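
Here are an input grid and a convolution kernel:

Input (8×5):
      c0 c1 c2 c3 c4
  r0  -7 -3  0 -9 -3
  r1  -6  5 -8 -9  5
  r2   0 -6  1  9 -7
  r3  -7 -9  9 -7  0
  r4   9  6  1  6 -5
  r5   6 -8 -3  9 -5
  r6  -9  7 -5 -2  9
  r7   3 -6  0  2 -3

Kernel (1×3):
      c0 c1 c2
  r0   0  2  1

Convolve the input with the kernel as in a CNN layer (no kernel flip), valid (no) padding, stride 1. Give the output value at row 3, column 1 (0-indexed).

11

The receptive field on the input at this output position is [-9 9 -7]. Elementwise product with the kernel and sum: 9·2 + -7·1.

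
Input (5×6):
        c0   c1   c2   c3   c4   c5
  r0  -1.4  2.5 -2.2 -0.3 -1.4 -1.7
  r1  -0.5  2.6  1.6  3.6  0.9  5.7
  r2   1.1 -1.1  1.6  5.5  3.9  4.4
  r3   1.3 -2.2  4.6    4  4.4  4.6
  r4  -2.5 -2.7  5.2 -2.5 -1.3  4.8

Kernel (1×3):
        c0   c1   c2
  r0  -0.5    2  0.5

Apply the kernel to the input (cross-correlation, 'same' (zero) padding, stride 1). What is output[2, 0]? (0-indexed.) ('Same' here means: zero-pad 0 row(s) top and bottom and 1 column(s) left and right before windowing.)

1.65

The receptive field on the zero-padded input at this output position is [0 1.1 -1.1]. Elementwise product with the kernel and sum: 0·-0.5 + 1.1·2 + -1.1·0.5.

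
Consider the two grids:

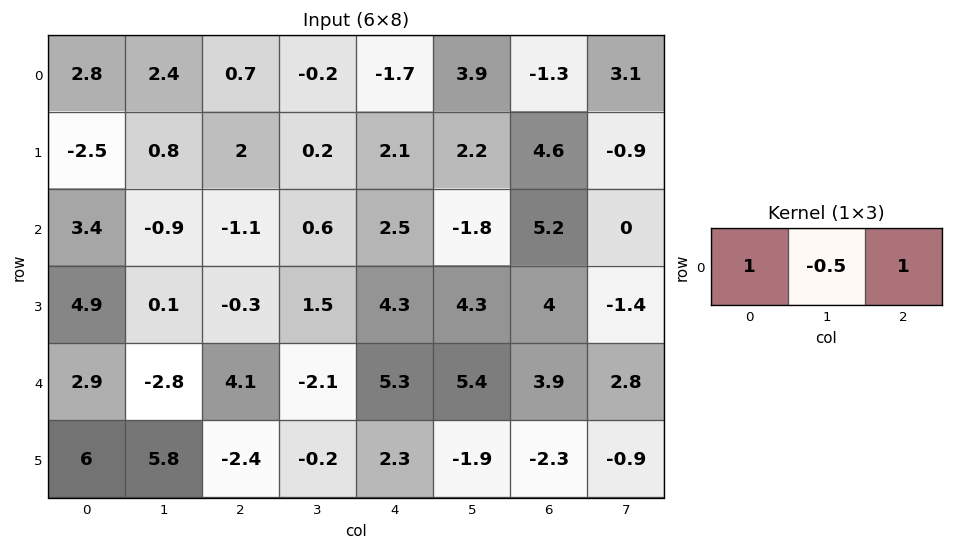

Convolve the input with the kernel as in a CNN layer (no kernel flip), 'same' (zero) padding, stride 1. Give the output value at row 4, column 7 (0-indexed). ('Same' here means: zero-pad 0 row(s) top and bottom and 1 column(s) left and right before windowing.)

2.5

The receptive field on the zero-padded input at this output position is [3.9 2.8 0]. Elementwise product with the kernel and sum: 3.9·1 + 2.8·-0.5 + 0·1.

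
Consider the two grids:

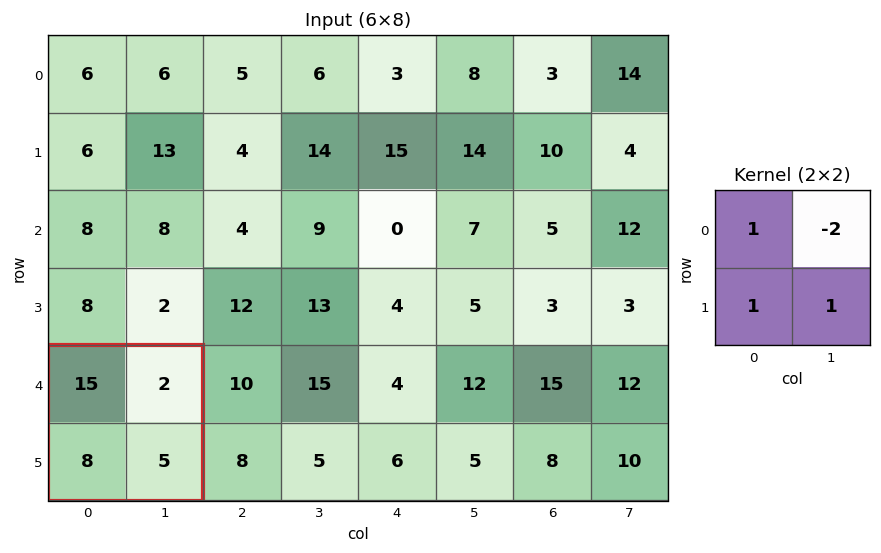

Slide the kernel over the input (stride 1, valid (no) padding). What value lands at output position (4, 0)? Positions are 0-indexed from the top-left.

24

The receptive field on the input at this output position is [15 2 / 8 5]. Elementwise product with the kernel and sum: 15·1 + 2·-2 + 8·1 + 5·1.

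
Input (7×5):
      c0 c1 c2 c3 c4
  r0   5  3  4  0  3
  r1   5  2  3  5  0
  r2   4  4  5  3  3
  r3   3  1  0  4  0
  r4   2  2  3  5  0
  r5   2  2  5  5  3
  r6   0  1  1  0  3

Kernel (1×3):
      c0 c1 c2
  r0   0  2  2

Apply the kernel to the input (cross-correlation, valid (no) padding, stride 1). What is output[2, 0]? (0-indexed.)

18

The receptive field on the input at this output position is [4 4 5]. Elementwise product with the kernel and sum: 4·2 + 5·2.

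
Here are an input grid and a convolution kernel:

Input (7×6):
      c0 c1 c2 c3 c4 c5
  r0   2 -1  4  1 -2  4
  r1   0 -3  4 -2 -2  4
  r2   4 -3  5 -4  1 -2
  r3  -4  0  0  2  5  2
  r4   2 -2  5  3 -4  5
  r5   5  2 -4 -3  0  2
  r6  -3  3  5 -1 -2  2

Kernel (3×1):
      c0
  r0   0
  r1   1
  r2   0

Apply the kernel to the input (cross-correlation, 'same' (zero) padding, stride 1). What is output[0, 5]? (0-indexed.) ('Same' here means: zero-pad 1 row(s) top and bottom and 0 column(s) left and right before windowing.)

4

The receptive field on the zero-padded input at this output position is [0 / 4 / 4]. Elementwise product with the kernel and sum: 4·1.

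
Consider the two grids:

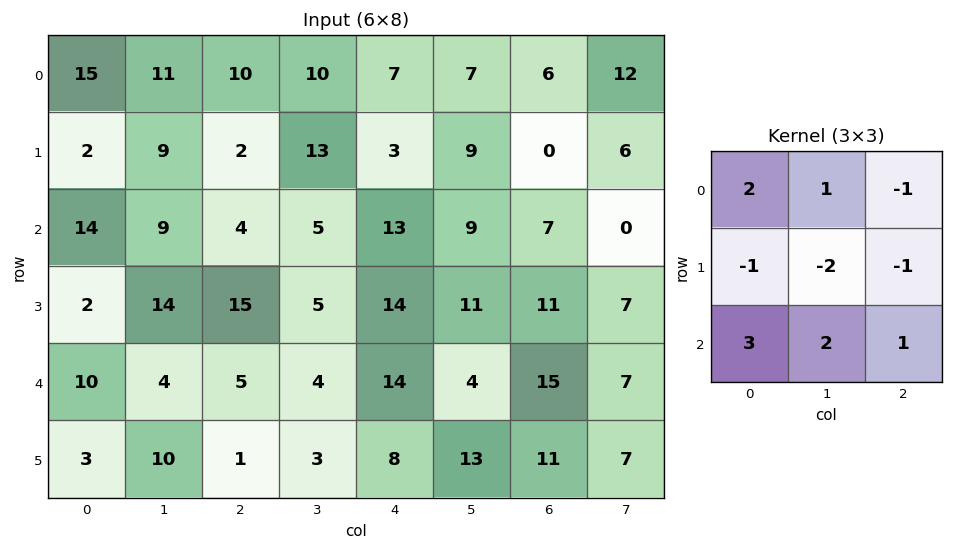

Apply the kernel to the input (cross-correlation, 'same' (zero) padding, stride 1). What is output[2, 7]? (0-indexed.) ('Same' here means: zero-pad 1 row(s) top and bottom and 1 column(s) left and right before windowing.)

The receptive field on the zero-padded input at this output position is [0 6 0 / 7 0 0 / 11 7 0]. Elementwise product with the kernel and sum: 0·2 + 6·1 + 0·-1 + 7·-1 + 0·-2 + 0·-1 + 11·3 + 7·2 + 0·1.

46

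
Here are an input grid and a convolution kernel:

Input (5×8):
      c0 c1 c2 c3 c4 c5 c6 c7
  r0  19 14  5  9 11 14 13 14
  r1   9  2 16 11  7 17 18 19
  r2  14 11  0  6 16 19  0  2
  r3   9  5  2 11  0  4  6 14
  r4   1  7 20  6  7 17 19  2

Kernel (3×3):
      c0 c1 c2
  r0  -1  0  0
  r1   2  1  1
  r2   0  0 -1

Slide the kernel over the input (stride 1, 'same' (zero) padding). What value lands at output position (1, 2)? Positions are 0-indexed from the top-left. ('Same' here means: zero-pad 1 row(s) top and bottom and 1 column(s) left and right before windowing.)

The receptive field on the zero-padded input at this output position is [14 5 9 / 2 16 11 / 11 0 6]. Elementwise product with the kernel and sum: 14·-1 + 2·2 + 16·1 + 11·1 + 6·-1.

11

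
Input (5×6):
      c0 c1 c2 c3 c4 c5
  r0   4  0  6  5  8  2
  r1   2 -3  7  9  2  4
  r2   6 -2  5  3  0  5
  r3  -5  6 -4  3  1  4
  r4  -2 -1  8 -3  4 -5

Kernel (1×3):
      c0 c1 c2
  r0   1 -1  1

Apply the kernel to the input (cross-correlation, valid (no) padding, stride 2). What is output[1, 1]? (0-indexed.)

2

The receptive field on the input at this output position is [5 3 0]. Elementwise product with the kernel and sum: 5·1 + 3·-1 + 0·1.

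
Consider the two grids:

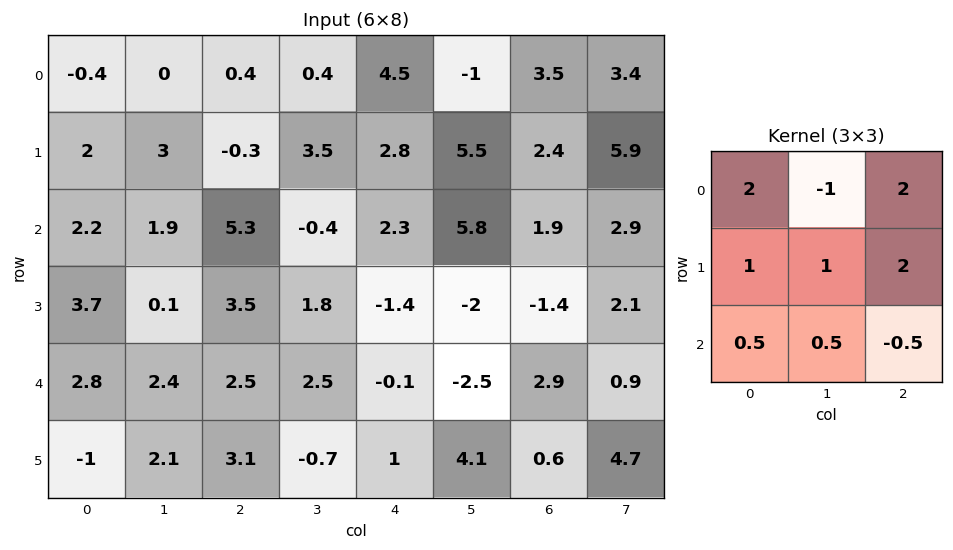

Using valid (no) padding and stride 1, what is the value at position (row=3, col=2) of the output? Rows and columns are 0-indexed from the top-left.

7.9

The receptive field on the input at this output position is [3.5 1.8 -1.4 / 2.5 2.5 -0.1 / 3.1 -0.7 1]. Elementwise product with the kernel and sum: 3.5·2 + 1.8·-1 + -1.4·2 + 2.5·1 + 2.5·1 + -0.1·2 + 3.1·0.5 + -0.7·0.5 + 1·-0.5.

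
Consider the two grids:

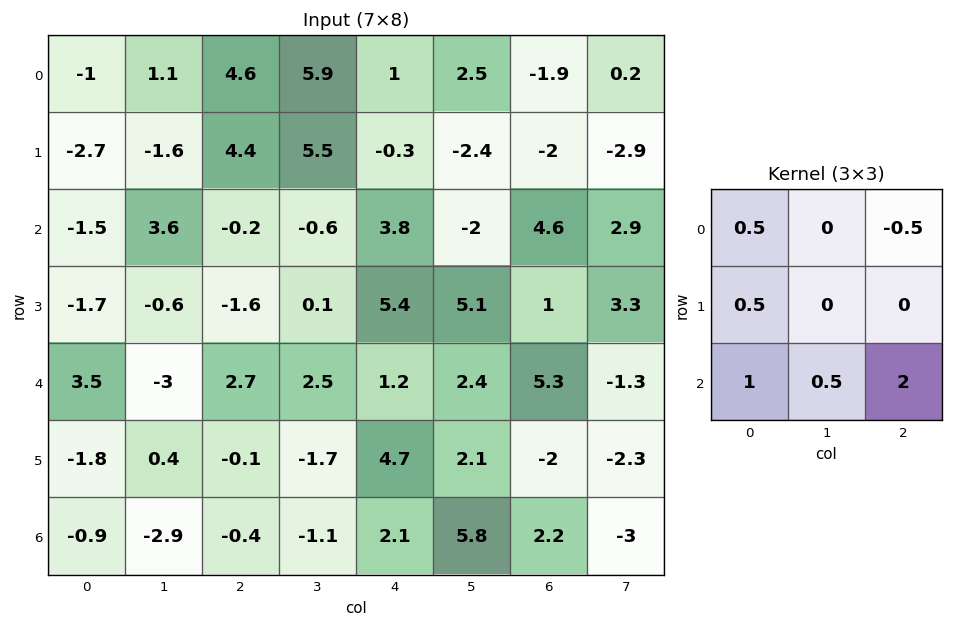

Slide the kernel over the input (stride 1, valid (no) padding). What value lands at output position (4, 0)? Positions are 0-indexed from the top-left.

-3.65

The receptive field on the input at this output position is [3.5 -3 2.7 / -1.8 0.4 -0.1 / -0.9 -2.9 -0.4]. Elementwise product with the kernel and sum: 3.5·0.5 + 2.7·-0.5 + -1.8·0.5 + -0.9·1 + -2.9·0.5 + -0.4·2.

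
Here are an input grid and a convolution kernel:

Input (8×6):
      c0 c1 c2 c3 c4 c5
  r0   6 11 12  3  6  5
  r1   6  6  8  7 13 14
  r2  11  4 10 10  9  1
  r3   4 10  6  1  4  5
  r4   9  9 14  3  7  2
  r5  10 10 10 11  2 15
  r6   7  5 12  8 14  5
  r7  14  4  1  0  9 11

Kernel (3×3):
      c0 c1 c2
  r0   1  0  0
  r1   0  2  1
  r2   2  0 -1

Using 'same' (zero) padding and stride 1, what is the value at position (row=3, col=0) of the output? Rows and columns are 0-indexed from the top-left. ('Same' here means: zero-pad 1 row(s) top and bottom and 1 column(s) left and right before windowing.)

9

The receptive field on the zero-padded input at this output position is [0 11 4 / 0 4 10 / 0 9 9]. Elementwise product with the kernel and sum: 0·1 + 4·2 + 10·1 + 0·2 + 9·-1.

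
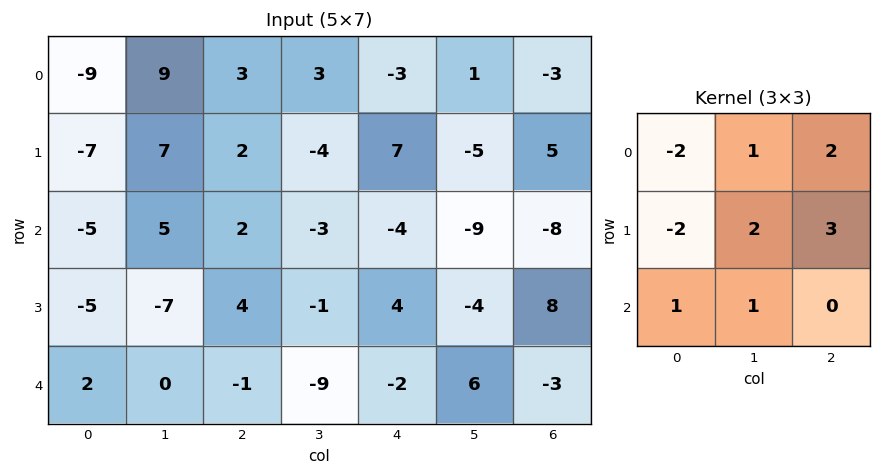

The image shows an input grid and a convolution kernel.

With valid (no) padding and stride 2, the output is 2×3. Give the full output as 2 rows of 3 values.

Output[0,0]: The receptive field on the input at this output position is [-9 9 3 / -7 7 2 / -5 5 2]. Elementwise product with the kernel and sum: -9·-2 + 9·1 + 3·2 + -7·-2 + 7·2 + 2·3 + -5·1 + 5·1.

67 -1 -21
29 -23 -5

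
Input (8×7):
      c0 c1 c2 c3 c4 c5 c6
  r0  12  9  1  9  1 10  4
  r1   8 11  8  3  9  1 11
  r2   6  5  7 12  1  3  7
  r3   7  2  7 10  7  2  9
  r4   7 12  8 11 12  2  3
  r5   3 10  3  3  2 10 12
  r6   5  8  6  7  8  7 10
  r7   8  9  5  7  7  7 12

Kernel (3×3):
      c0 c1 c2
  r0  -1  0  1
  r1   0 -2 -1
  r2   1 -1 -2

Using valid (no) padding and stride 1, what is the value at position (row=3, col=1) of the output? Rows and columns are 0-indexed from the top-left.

-18

The receptive field on the input at this output position is [2 7 10 / 12 8 11 / 10 3 3]. Elementwise product with the kernel and sum: 2·-1 + 10·1 + 8·-2 + 11·-1 + 10·1 + 3·-1 + 3·-2.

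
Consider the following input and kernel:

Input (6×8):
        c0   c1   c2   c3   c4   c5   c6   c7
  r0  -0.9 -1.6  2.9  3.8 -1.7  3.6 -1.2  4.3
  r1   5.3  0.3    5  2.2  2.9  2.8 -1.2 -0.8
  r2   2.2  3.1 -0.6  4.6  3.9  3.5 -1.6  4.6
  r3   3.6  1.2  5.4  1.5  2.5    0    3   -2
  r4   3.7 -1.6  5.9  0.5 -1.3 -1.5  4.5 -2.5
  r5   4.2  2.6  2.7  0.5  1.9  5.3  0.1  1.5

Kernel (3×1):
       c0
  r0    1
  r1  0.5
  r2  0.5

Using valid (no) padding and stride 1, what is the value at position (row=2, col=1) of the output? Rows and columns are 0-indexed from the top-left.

The receptive field on the input at this output position is [3.1 / 1.2 / -1.6]. Elementwise product with the kernel and sum: 3.1·1 + 1.2·0.5 + -1.6·0.5.

2.9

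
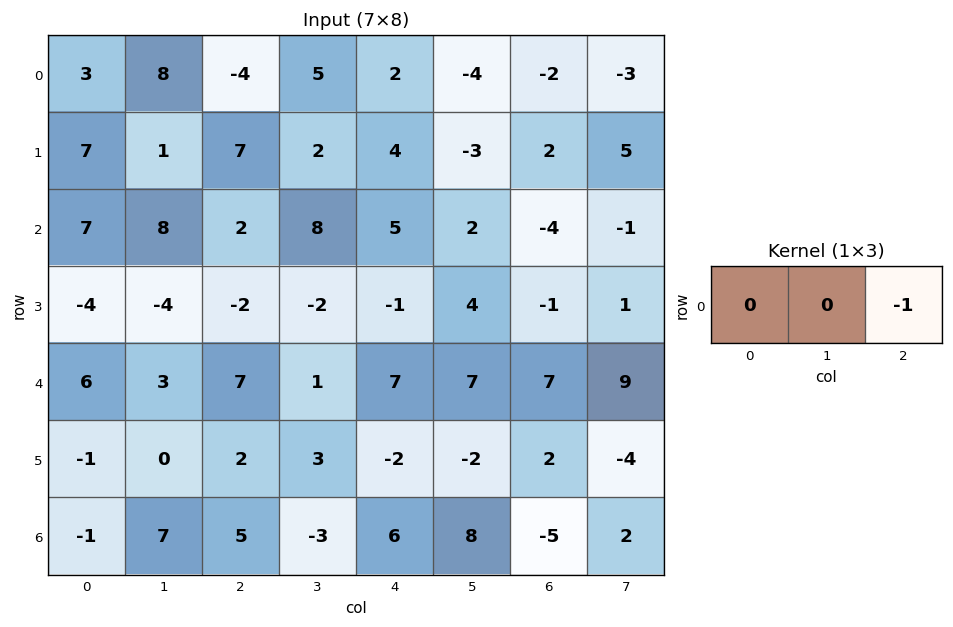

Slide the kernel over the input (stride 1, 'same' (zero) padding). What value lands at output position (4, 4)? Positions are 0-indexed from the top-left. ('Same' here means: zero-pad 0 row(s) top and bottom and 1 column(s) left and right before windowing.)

The receptive field on the zero-padded input at this output position is [1 7 7]. Elementwise product with the kernel and sum: 7·-1.

-7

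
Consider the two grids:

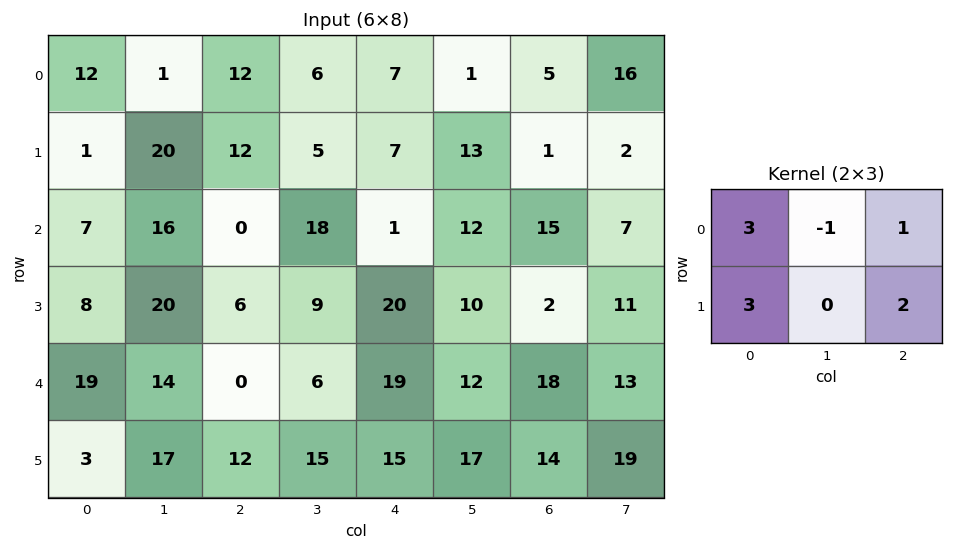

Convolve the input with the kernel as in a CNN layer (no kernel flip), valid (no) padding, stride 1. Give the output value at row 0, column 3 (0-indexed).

53

The receptive field on the input at this output position is [6 7 1 / 5 7 13]. Elementwise product with the kernel and sum: 6·3 + 7·-1 + 1·1 + 5·3 + 13·2.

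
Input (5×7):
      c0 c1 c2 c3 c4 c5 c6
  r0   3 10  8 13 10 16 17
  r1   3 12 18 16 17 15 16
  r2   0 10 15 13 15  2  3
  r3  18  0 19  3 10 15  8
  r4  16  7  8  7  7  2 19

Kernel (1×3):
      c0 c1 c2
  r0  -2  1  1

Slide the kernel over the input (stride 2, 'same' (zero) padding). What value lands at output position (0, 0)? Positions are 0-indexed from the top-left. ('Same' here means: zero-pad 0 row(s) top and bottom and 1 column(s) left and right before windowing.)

The receptive field on the zero-padded input at this output position is [0 3 10]. Elementwise product with the kernel and sum: 0·-2 + 3·1 + 10·1.

13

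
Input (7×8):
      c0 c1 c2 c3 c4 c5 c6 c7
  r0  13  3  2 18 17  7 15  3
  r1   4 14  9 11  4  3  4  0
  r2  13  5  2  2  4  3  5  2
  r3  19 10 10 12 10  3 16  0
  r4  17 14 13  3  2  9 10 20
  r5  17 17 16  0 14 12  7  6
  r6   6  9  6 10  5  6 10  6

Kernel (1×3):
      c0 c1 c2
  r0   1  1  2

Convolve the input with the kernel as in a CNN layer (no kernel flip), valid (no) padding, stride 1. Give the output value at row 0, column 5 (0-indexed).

The receptive field on the input at this output position is [7 15 3]. Elementwise product with the kernel and sum: 7·1 + 15·1 + 3·2.

28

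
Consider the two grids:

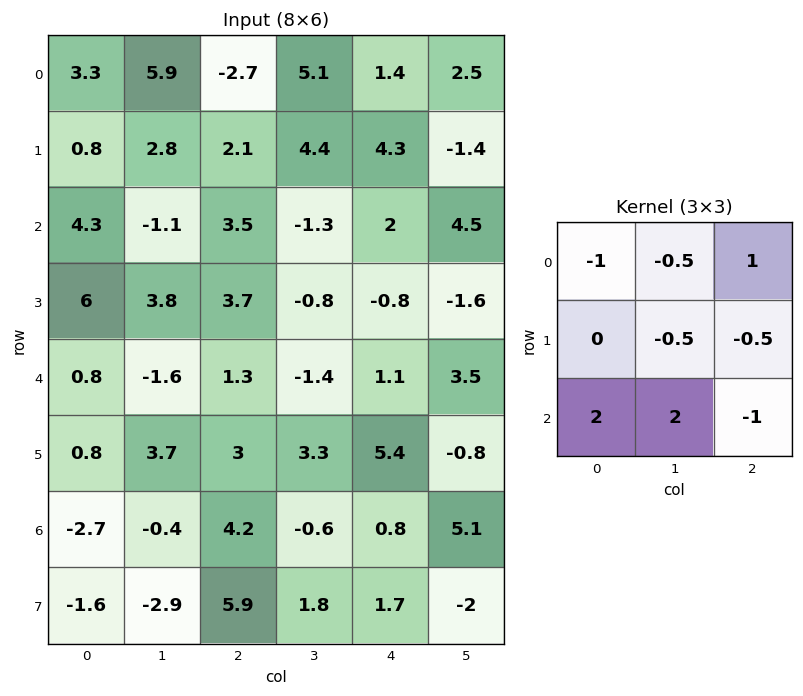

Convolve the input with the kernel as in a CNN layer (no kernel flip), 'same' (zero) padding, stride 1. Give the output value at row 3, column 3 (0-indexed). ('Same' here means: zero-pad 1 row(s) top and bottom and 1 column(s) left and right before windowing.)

The receptive field on the zero-padded input at this output position is [3.5 -1.3 2 / 3.7 -0.8 -0.8 / 1.3 -1.4 1.1]. Elementwise product with the kernel and sum: 3.5·-1 + -1.3·-0.5 + 2·1 + -0.8·-0.5 + -0.8·-0.5 + 1.3·2 + -1.4·2 + 1.1·-1.

-1.35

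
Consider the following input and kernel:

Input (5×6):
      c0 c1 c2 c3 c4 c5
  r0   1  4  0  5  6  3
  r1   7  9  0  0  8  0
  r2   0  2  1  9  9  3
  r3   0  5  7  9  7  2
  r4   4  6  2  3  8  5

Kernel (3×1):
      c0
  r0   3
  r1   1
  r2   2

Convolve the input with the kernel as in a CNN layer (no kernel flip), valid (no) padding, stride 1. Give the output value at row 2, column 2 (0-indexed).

The receptive field on the input at this output position is [1 / 7 / 2]. Elementwise product with the kernel and sum: 1·3 + 7·1 + 2·2.

14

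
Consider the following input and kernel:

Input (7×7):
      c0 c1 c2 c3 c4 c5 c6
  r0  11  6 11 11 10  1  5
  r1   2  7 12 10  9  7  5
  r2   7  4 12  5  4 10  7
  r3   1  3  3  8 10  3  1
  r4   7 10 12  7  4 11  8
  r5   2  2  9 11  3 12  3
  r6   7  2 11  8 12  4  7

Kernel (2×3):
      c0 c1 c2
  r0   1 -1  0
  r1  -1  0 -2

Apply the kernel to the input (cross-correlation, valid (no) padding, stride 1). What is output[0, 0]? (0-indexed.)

-21

The receptive field on the input at this output position is [11 6 11 / 2 7 12]. Elementwise product with the kernel and sum: 11·1 + 6·-1 + 2·-1 + 12·-2.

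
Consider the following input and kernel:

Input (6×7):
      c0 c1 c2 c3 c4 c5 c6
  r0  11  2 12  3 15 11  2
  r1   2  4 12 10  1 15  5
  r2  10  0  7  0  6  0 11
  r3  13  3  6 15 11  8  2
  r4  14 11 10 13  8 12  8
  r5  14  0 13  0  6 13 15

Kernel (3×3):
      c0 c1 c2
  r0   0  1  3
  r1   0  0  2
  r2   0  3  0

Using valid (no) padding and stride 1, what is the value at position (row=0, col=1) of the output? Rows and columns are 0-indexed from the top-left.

62

The receptive field on the input at this output position is [2 12 3 / 4 12 10 / 0 7 0]. Elementwise product with the kernel and sum: 12·1 + 3·3 + 10·2 + 7·3.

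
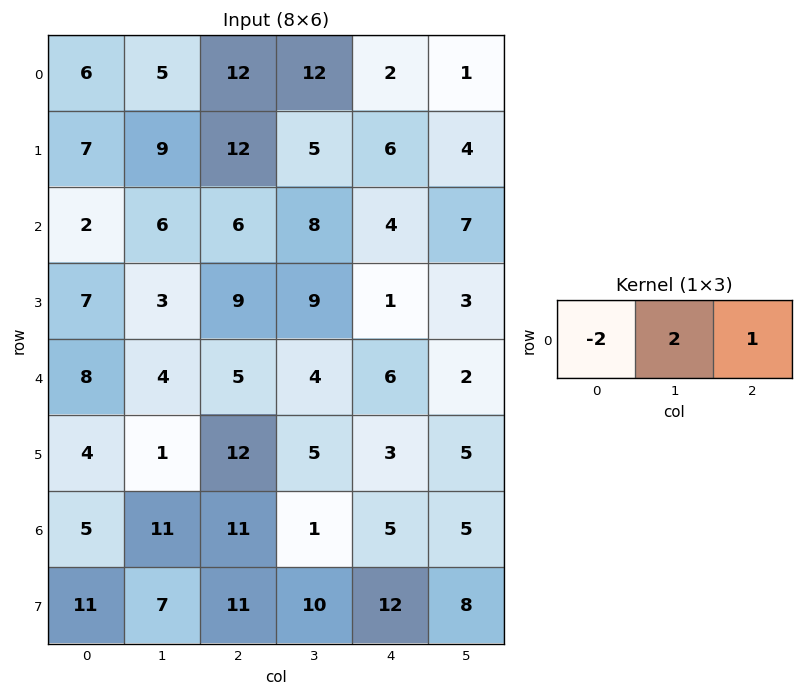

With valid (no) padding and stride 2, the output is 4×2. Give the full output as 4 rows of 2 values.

10 2
14 8
-3 4
23 -15

Output[0,0]: The receptive field on the input at this output position is [6 5 12]. Elementwise product with the kernel and sum: 6·-2 + 5·2 + 12·1.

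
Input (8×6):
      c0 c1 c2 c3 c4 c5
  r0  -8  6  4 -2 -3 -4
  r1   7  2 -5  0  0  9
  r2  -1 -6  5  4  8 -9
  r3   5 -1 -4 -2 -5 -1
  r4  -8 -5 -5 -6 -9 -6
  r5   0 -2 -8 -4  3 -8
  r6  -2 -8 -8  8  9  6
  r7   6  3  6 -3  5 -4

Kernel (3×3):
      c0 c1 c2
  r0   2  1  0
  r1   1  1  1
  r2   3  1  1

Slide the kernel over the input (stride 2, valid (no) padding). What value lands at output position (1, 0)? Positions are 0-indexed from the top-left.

The receptive field on the input at this output position is [-1 -6 5 / 5 -1 -4 / -8 -5 -5]. Elementwise product with the kernel and sum: -1·2 + -6·1 + 5·1 + -1·1 + -4·1 + -8·3 + -5·1 + -5·1.

-42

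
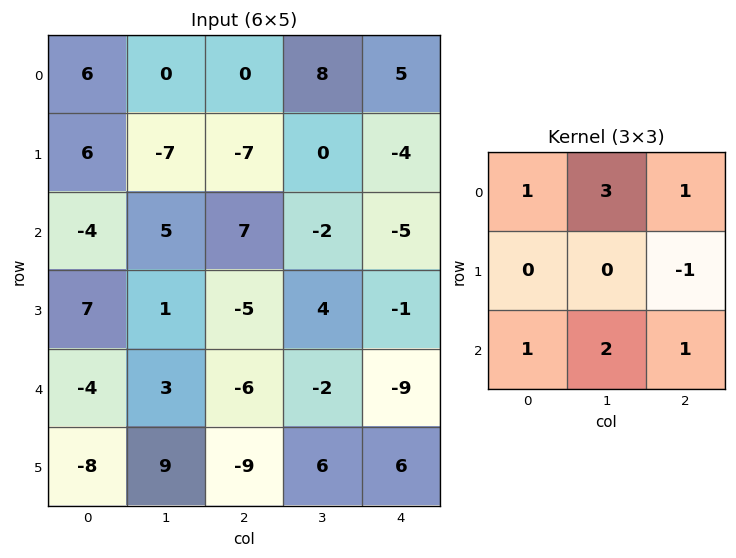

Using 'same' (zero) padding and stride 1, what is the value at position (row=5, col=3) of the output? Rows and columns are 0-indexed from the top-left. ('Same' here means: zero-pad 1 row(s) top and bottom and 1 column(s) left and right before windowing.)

The receptive field on the zero-padded input at this output position is [-6 -2 -9 / -9 6 6 / 0 0 0]. Elementwise product with the kernel and sum: -6·1 + -2·3 + -9·1 + 6·-1 + 0·1 + 0·2 + 0·1.

-27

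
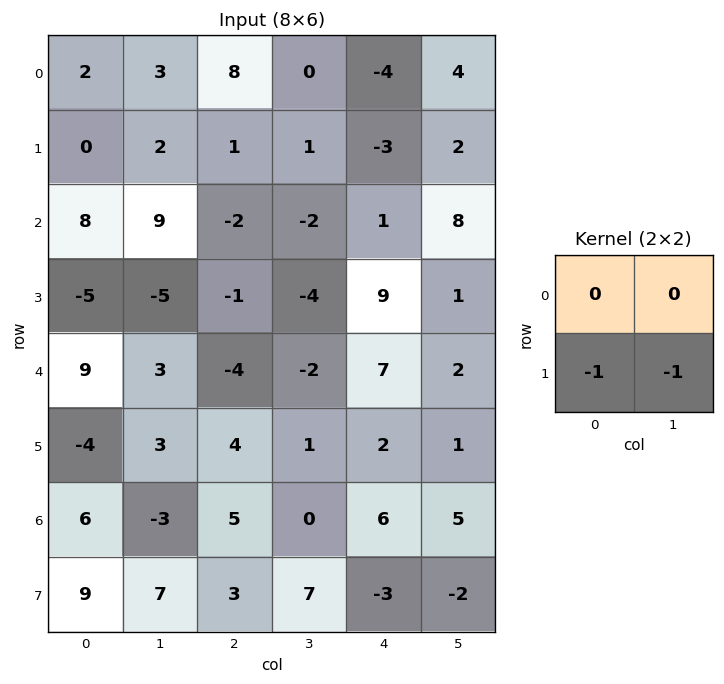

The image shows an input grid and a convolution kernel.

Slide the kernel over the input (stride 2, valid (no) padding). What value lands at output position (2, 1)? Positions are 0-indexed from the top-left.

-5

The receptive field on the input at this output position is [-4 -2 / 4 1]. Elementwise product with the kernel and sum: 4·-1 + 1·-1.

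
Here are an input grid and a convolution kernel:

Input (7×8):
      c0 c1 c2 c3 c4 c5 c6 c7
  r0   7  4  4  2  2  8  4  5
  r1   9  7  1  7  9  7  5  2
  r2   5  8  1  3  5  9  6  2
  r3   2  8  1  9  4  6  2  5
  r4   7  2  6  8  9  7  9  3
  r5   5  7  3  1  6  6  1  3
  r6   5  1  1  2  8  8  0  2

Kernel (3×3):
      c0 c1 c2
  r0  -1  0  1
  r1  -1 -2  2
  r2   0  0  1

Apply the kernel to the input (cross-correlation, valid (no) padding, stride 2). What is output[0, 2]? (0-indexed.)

-5

The receptive field on the input at this output position is [2 8 4 / 9 7 5 / 5 9 6]. Elementwise product with the kernel and sum: 2·-1 + 4·1 + 9·-1 + 7·-2 + 5·2 + 6·1.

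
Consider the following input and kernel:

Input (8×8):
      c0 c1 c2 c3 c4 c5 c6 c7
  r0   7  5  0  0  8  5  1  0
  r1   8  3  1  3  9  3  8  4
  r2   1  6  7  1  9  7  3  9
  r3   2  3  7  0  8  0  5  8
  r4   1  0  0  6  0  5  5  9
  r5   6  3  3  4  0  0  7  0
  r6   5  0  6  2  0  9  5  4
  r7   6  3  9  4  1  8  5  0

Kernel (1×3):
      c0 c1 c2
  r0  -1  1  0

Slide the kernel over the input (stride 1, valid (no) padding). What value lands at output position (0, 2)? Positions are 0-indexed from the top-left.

0

The receptive field on the input at this output position is [0 0 8]. Elementwise product with the kernel and sum: 0·-1 + 0·1.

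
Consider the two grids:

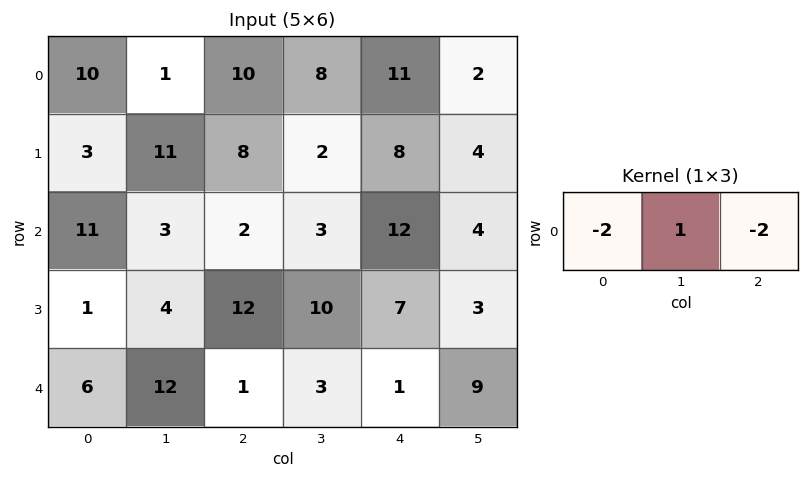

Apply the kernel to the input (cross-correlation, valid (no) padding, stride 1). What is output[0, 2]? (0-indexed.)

-34

The receptive field on the input at this output position is [10 8 11]. Elementwise product with the kernel and sum: 10·-2 + 8·1 + 11·-2.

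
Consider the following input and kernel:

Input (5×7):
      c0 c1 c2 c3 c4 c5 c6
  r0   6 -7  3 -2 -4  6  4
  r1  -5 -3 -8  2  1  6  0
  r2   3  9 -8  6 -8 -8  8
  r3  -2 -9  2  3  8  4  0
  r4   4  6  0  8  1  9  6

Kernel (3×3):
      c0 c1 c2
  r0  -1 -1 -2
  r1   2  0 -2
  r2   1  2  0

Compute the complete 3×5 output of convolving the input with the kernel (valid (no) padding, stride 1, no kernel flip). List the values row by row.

22 -9 -7 -24 -32
26 8 12 32 -23
12 -31 22 26 35

Output[0,0]: The receptive field on the input at this output position is [6 -7 3 / -5 -3 -8 / 3 9 -8]. Elementwise product with the kernel and sum: 6·-1 + -7·-1 + 3·-2 + -5·2 + -8·-2 + 3·1 + 9·2.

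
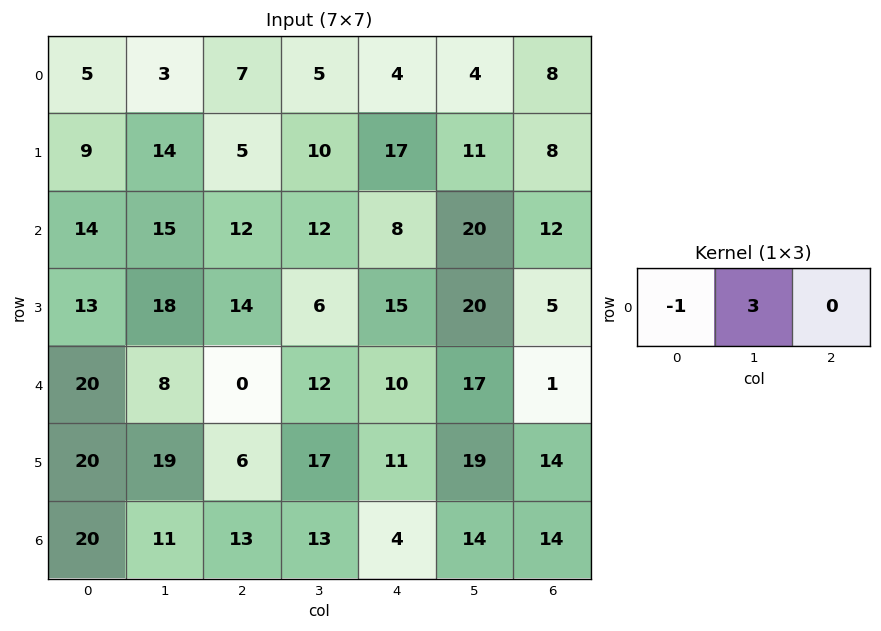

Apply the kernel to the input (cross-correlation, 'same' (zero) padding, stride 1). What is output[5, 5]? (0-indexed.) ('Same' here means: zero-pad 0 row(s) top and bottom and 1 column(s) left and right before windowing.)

46

The receptive field on the zero-padded input at this output position is [11 19 14]. Elementwise product with the kernel and sum: 11·-1 + 19·3.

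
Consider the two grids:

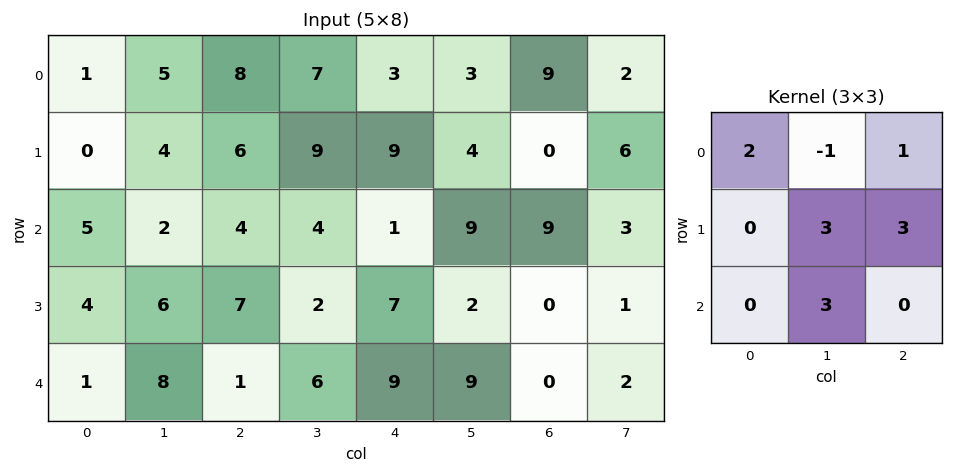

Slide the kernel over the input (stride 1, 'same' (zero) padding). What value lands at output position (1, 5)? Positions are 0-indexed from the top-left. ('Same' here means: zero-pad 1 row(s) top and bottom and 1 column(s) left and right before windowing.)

51

The receptive field on the zero-padded input at this output position is [3 3 9 / 9 4 0 / 1 9 9]. Elementwise product with the kernel and sum: 3·2 + 3·-1 + 9·1 + 4·3 + 0·3 + 9·3.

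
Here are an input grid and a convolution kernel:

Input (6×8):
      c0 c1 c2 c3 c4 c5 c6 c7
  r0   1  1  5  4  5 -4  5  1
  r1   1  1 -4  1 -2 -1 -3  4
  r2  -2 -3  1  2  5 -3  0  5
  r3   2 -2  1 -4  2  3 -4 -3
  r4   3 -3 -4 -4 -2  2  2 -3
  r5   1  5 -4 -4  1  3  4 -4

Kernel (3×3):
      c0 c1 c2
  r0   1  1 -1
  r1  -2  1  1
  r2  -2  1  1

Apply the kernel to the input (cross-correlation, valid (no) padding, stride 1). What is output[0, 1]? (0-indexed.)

The receptive field on the input at this output position is [1 5 4 / 1 -4 1 / -3 1 2]. Elementwise product with the kernel and sum: 1·1 + 5·1 + 4·-1 + 1·-2 + -4·1 + 1·1 + -3·-2 + 1·1 + 2·1.

6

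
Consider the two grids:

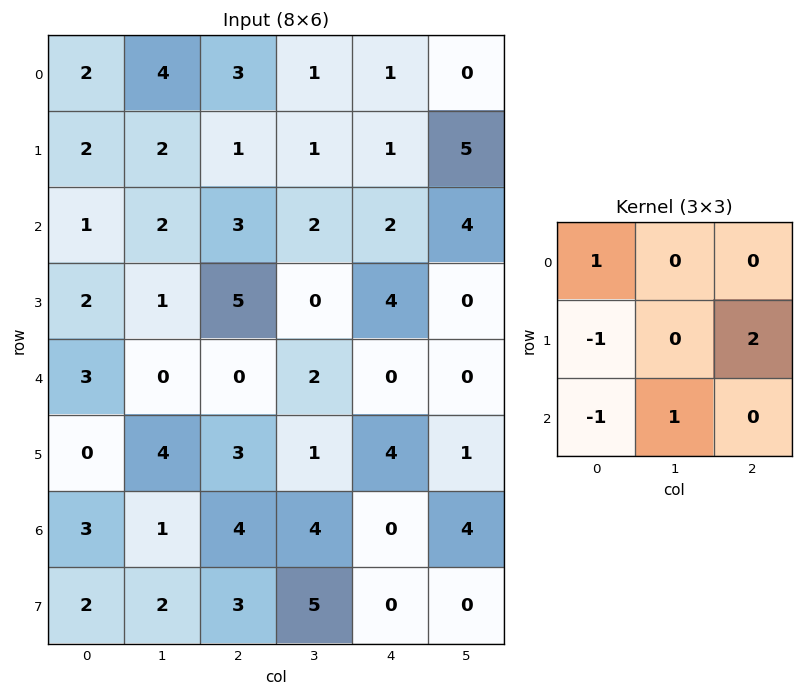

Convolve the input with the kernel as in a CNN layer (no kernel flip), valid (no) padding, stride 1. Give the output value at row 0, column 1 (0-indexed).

5

The receptive field on the input at this output position is [4 3 1 / 2 1 1 / 2 3 2]. Elementwise product with the kernel and sum: 4·1 + 2·-1 + 1·2 + 2·-1 + 3·1.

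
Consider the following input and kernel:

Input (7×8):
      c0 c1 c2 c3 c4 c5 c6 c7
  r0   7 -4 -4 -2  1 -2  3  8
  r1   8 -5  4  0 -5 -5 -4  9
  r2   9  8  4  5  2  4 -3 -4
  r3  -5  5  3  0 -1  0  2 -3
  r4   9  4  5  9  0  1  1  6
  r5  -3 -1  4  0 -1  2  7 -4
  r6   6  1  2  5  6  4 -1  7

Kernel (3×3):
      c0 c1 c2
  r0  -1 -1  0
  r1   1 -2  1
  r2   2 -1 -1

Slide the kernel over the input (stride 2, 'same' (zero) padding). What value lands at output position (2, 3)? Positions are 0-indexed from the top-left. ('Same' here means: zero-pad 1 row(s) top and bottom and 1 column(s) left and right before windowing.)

The receptive field on the zero-padded input at this output position is [0 2 -3 / 1 1 6 / 2 7 -4]. Elementwise product with the kernel and sum: 0·-1 + 2·-1 + 1·1 + 1·-2 + 6·1 + 2·2 + 7·-1 + -4·-1.

4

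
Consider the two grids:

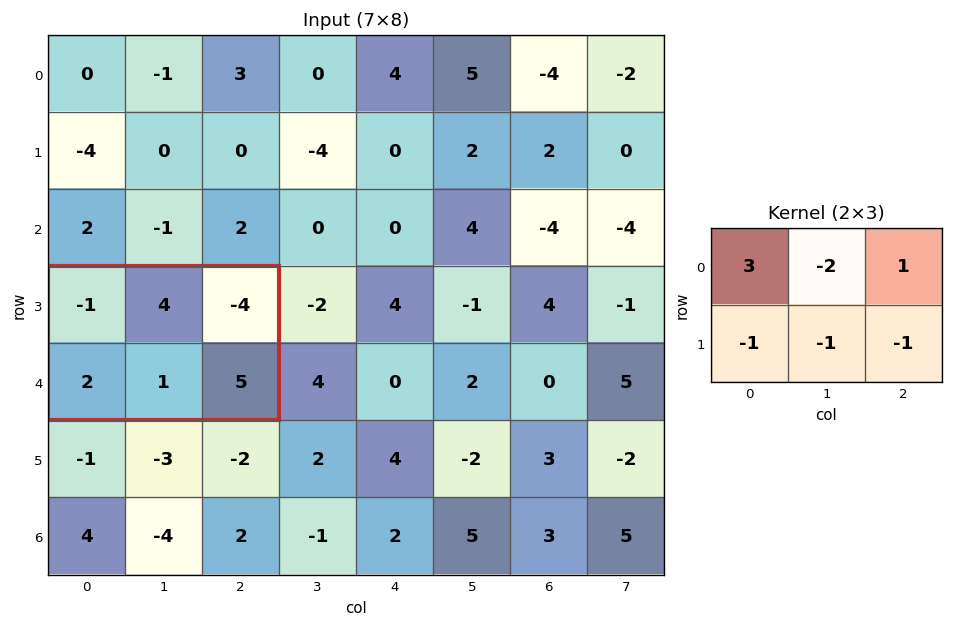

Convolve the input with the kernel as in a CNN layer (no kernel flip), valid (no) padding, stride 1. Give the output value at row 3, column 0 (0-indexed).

The receptive field on the input at this output position is [-1 4 -4 / 2 1 5]. Elementwise product with the kernel and sum: -1·3 + 4·-2 + -4·1 + 2·-1 + 1·-1 + 5·-1.

-23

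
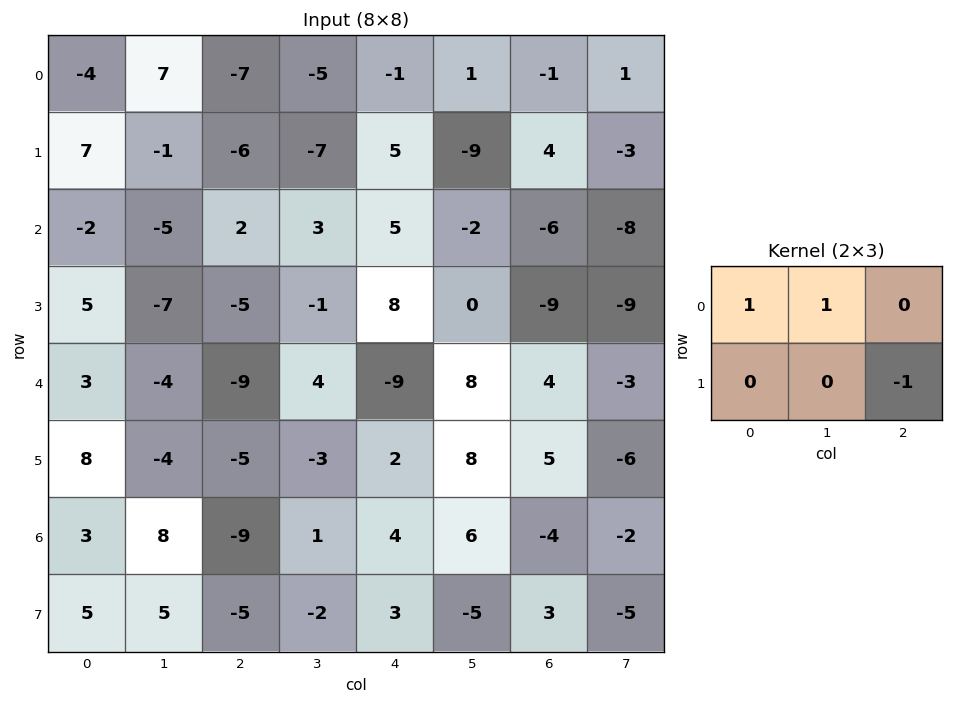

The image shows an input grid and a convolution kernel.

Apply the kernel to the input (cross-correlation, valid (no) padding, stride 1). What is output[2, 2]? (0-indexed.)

The receptive field on the input at this output position is [2 3 5 / -5 -1 8]. Elementwise product with the kernel and sum: 2·1 + 3·1 + 8·-1.

-3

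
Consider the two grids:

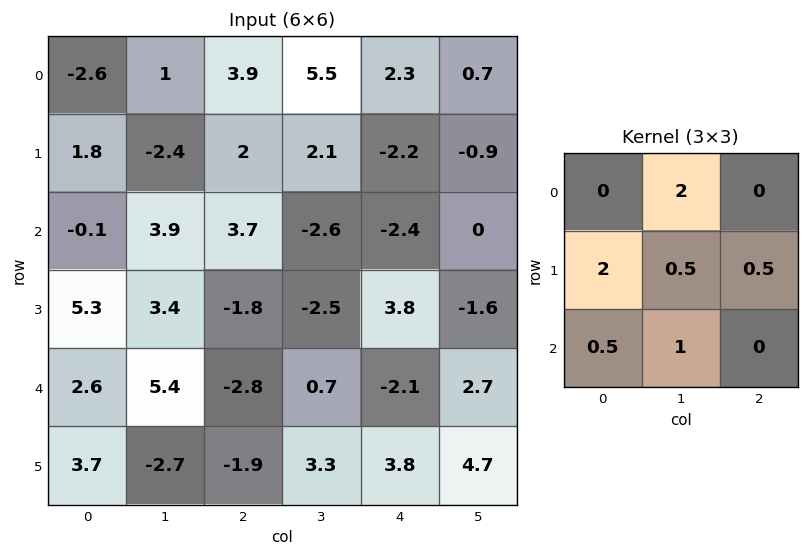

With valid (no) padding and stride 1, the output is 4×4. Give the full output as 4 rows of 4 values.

9.25 10.7 14.2 3.55
4.85 12.25 5.7 -8.25
25.9 11.95 -8.85 -10.45
12.45 2.9 -8.95 14.75

Output[0,0]: The receptive field on the input at this output position is [-2.6 1 3.9 / 1.8 -2.4 2 / -0.1 3.9 3.7]. Elementwise product with the kernel and sum: 1·2 + 1.8·2 + -2.4·0.5 + 2·0.5 + -0.1·0.5 + 3.9·1.
Output[0,1]: The receptive field on the input at this output position is [1 3.9 5.5 / -2.4 2 2.1 / 3.9 3.7 -2.6]. Elementwise product with the kernel and sum: 3.9·2 + -2.4·2 + 2·0.5 + 2.1·0.5 + 3.9·0.5 + 3.7·1.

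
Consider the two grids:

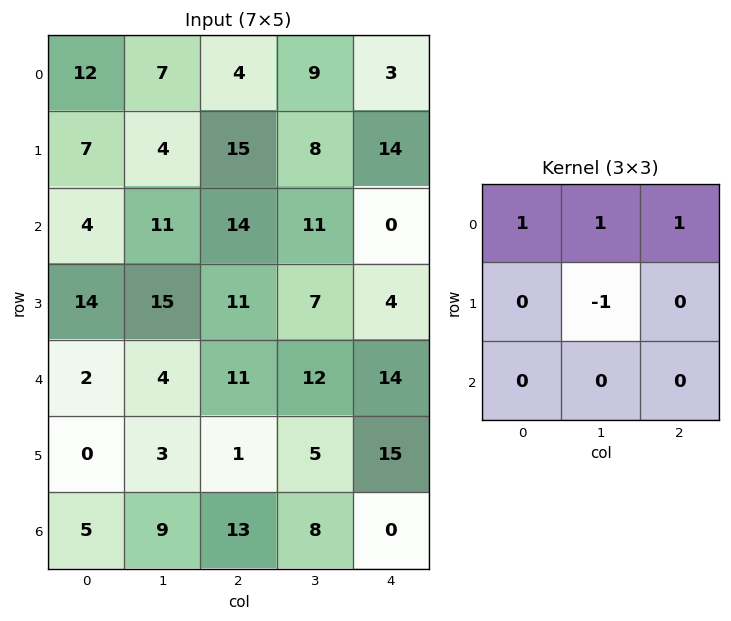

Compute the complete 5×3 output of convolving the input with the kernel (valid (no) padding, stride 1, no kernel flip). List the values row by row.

19 5 8
15 13 26
14 25 18
36 22 10
14 26 32

Output[0,0]: The receptive field on the input at this output position is [12 7 4 / 7 4 15 / 4 11 14]. Elementwise product with the kernel and sum: 12·1 + 7·1 + 4·1 + 4·-1.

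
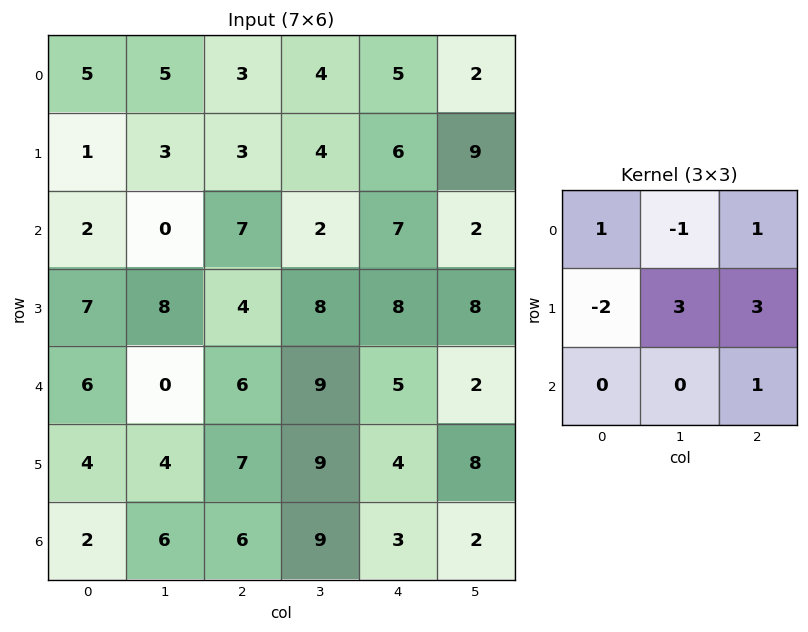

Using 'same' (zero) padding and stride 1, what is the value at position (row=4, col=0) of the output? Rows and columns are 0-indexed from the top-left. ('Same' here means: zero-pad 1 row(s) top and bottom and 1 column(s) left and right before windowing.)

23

The receptive field on the zero-padded input at this output position is [0 7 8 / 0 6 0 / 0 4 4]. Elementwise product with the kernel and sum: 0·1 + 7·-1 + 8·1 + 0·-2 + 6·3 + 0·3 + 4·1.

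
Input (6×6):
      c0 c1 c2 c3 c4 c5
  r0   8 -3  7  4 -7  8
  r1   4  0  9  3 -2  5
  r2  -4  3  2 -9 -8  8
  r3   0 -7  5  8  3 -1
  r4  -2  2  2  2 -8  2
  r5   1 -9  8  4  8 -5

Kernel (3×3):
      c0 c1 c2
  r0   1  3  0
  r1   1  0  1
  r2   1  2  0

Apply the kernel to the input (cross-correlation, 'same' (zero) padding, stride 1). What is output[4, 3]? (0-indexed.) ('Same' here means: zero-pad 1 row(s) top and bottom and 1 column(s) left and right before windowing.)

The receptive field on the zero-padded input at this output position is [5 8 3 / 2 2 -8 / 8 4 8]. Elementwise product with the kernel and sum: 5·1 + 8·3 + 2·1 + -8·1 + 8·1 + 4·2.

39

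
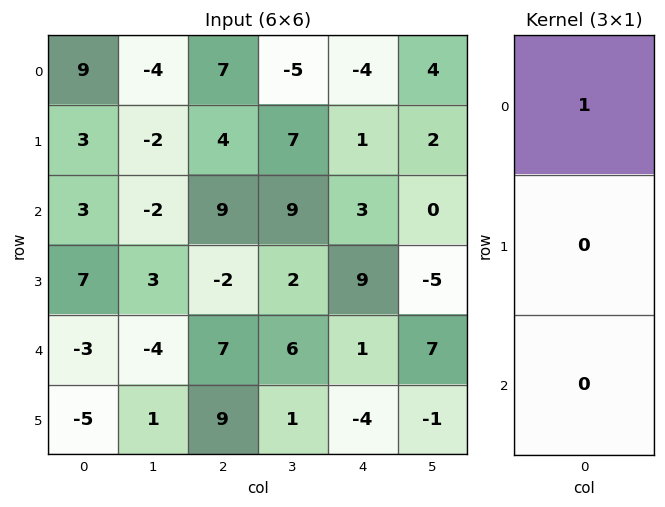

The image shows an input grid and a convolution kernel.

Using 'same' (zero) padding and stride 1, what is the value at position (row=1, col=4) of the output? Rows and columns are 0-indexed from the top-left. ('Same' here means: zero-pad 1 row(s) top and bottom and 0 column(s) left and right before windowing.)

The receptive field on the zero-padded input at this output position is [-4 / 1 / 3]. Elementwise product with the kernel and sum: -4·1.

-4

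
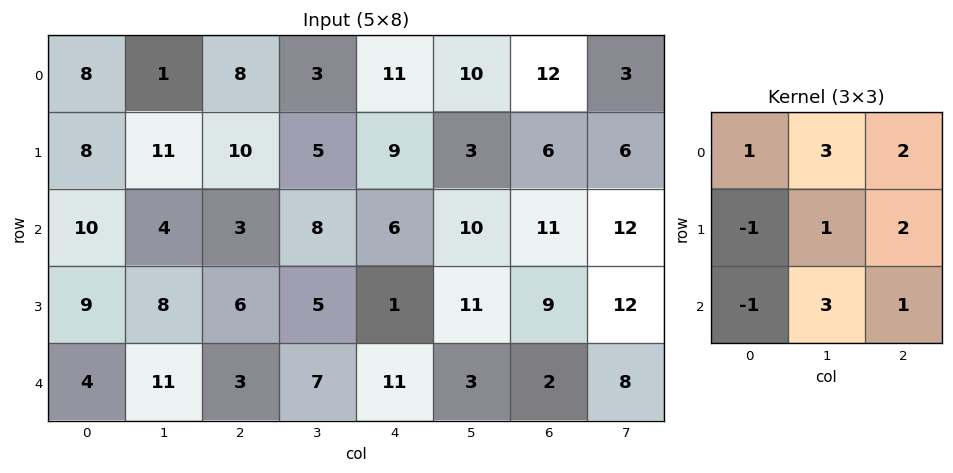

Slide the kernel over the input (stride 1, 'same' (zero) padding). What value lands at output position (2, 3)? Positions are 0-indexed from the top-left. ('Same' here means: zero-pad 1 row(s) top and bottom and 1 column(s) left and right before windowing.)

70

The receptive field on the zero-padded input at this output position is [10 5 9 / 3 8 6 / 6 5 1]. Elementwise product with the kernel and sum: 10·1 + 5·3 + 9·2 + 3·-1 + 8·1 + 6·2 + 6·-1 + 5·3 + 1·1.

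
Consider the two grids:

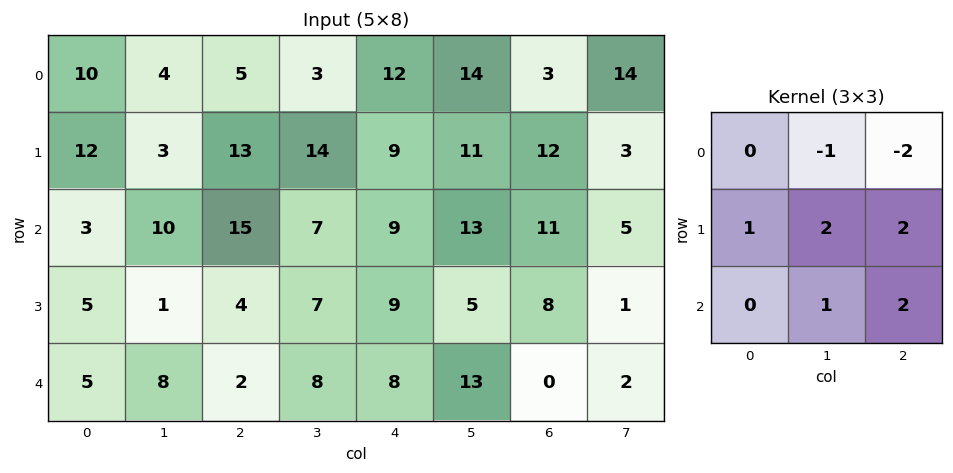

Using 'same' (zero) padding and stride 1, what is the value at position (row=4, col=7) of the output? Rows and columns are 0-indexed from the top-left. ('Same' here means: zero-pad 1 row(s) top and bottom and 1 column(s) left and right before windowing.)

3

The receptive field on the zero-padded input at this output position is [8 1 0 / 0 2 0 / 0 0 0]. Elementwise product with the kernel and sum: 1·-1 + 0·-2 + 0·1 + 2·2 + 0·2 + 0·1 + 0·2.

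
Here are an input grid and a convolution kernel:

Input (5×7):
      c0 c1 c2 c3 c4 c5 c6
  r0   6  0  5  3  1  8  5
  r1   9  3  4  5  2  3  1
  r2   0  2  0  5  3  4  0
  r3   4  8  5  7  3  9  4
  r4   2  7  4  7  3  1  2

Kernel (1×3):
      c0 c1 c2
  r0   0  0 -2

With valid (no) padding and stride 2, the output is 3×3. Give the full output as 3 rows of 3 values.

Output[0,0]: The receptive field on the input at this output position is [6 0 5]. Elementwise product with the kernel and sum: 5·-2.
Output[0,1]: The receptive field on the input at this output position is [5 3 1]. Elementwise product with the kernel and sum: 1·-2.

-10 -2 -10
0 -6 0
-8 -6 -4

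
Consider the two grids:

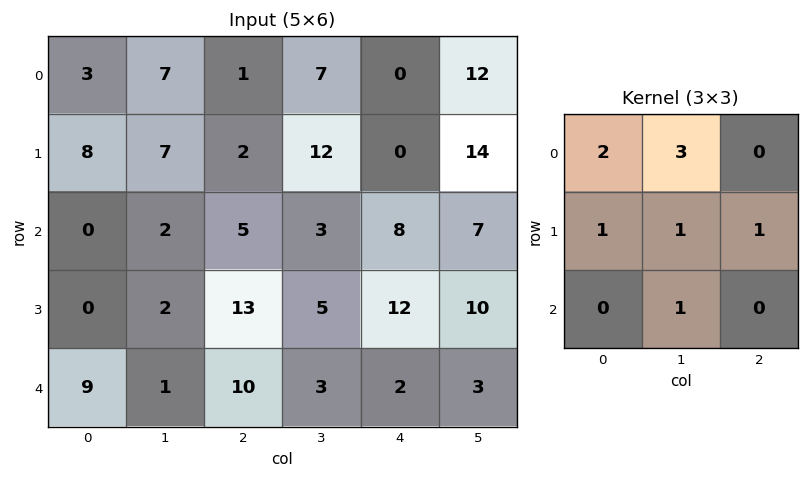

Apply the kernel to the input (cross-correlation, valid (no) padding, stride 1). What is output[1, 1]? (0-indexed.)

The receptive field on the input at this output position is [7 2 12 / 2 5 3 / 2 13 5]. Elementwise product with the kernel and sum: 7·2 + 2·3 + 2·1 + 5·1 + 3·1 + 13·1.

43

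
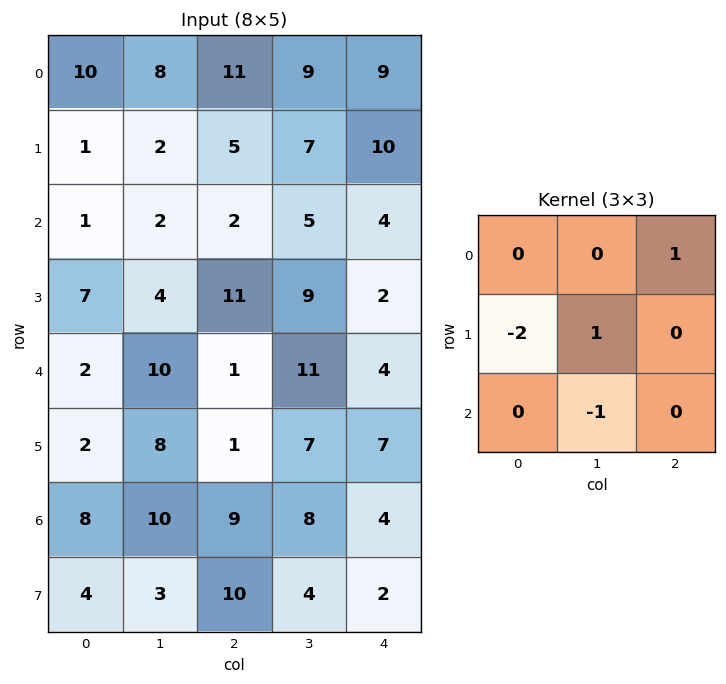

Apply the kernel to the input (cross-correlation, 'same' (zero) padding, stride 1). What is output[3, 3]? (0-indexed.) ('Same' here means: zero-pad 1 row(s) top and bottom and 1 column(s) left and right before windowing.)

The receptive field on the zero-padded input at this output position is [2 5 4 / 11 9 2 / 1 11 4]. Elementwise product with the kernel and sum: 4·1 + 11·-2 + 9·1 + 11·-1.

-20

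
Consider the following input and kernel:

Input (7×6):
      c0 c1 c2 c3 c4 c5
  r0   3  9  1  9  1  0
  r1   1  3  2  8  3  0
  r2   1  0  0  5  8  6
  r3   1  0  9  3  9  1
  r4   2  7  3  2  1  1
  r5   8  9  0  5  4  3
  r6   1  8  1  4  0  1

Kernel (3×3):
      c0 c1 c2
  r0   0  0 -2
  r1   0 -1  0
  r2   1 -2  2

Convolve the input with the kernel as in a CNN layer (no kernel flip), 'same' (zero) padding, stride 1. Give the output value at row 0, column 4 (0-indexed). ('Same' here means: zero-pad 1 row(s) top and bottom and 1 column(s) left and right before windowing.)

1

The receptive field on the zero-padded input at this output position is [0 0 0 / 9 1 0 / 8 3 0]. Elementwise product with the kernel and sum: 0·-2 + 1·-1 + 8·1 + 3·-2 + 0·2.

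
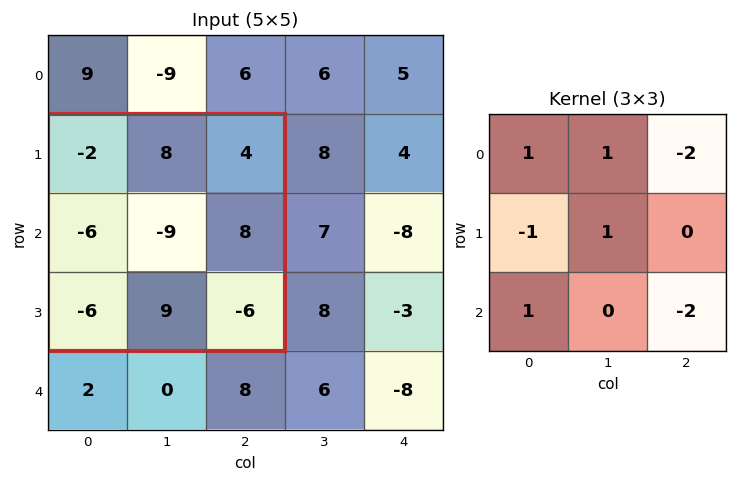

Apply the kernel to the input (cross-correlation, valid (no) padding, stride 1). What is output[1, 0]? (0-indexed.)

The receptive field on the input at this output position is [-2 8 4 / -6 -9 8 / -6 9 -6]. Elementwise product with the kernel and sum: -2·1 + 8·1 + 4·-2 + -6·-1 + -9·1 + -6·1 + -6·-2.

1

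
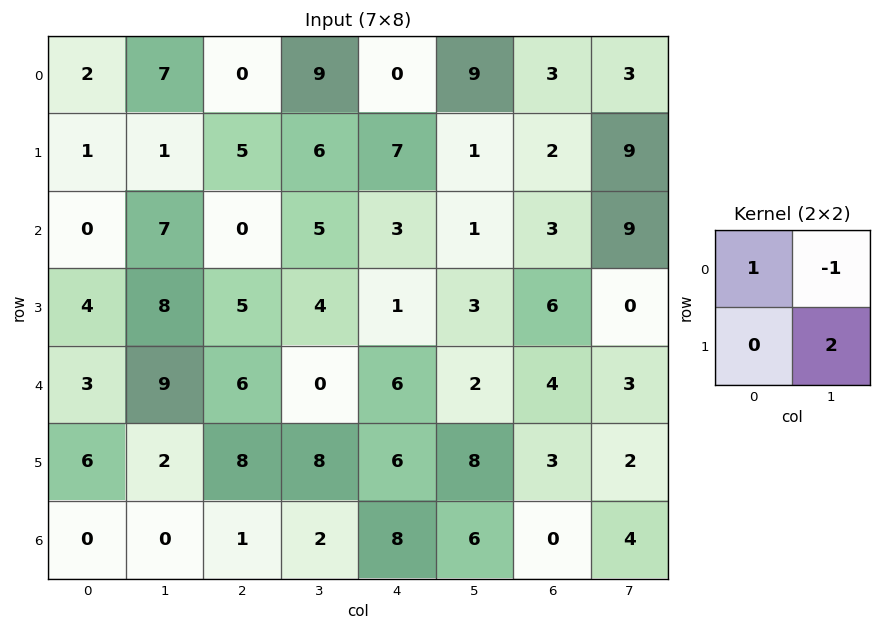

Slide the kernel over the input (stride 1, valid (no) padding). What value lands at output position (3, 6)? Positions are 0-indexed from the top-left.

12

The receptive field on the input at this output position is [6 0 / 4 3]. Elementwise product with the kernel and sum: 6·1 + 0·-1 + 3·2.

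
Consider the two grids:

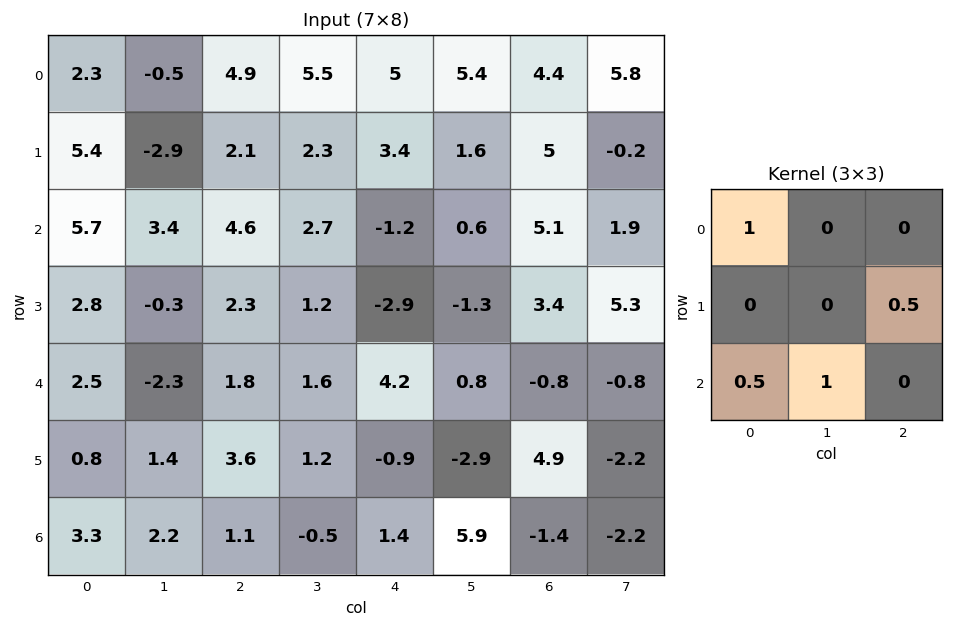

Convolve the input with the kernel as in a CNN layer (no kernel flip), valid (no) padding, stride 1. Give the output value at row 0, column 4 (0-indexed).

7.5

The receptive field on the input at this output position is [5 5.4 4.4 / 3.4 1.6 5 / -1.2 0.6 5.1]. Elementwise product with the kernel and sum: 5·1 + 5·0.5 + -1.2·0.5 + 0.6·1.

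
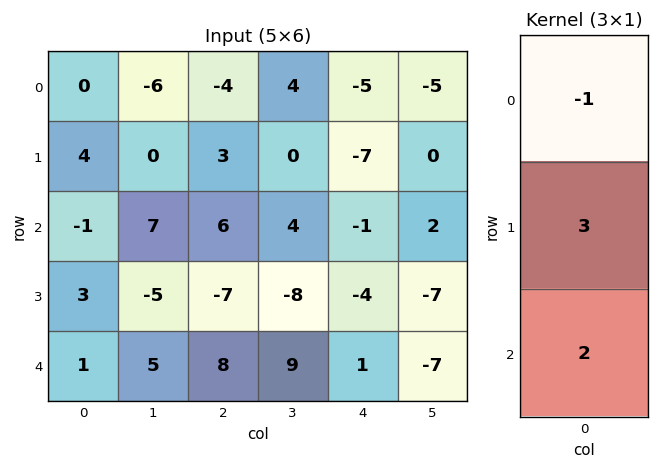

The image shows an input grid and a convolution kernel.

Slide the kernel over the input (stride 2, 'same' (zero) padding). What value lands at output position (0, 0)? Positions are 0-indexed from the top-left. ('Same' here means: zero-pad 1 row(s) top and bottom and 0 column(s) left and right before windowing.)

8

The receptive field on the zero-padded input at this output position is [0 / 0 / 4]. Elementwise product with the kernel and sum: 0·-1 + 0·3 + 4·2.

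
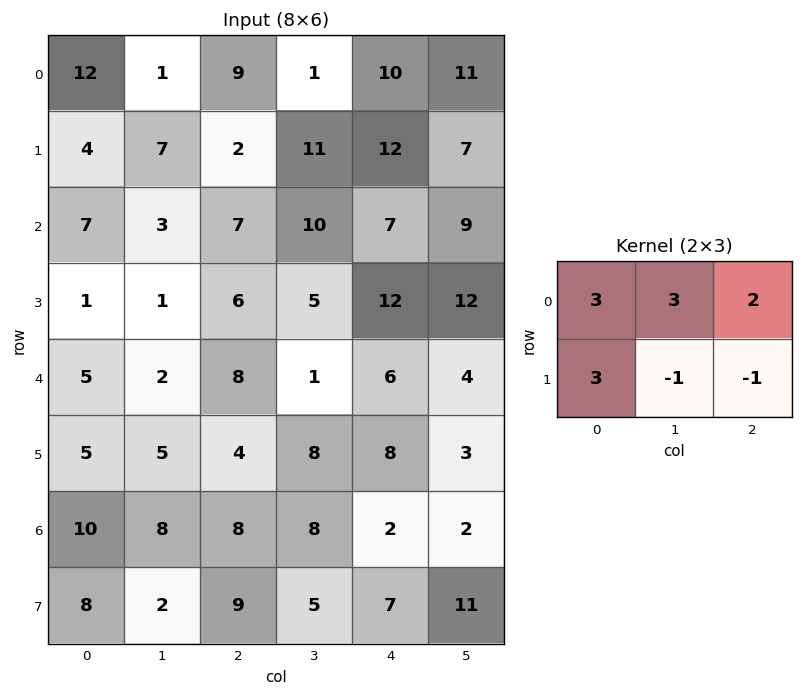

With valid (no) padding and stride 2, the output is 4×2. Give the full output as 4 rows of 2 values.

Output[0,0]: The receptive field on the input at this output position is [12 1 9 / 4 7 2]. Elementwise product with the kernel and sum: 12·3 + 1·3 + 9·2 + 4·3 + 7·-1 + 2·-1.

60 33
40 66
43 35
83 67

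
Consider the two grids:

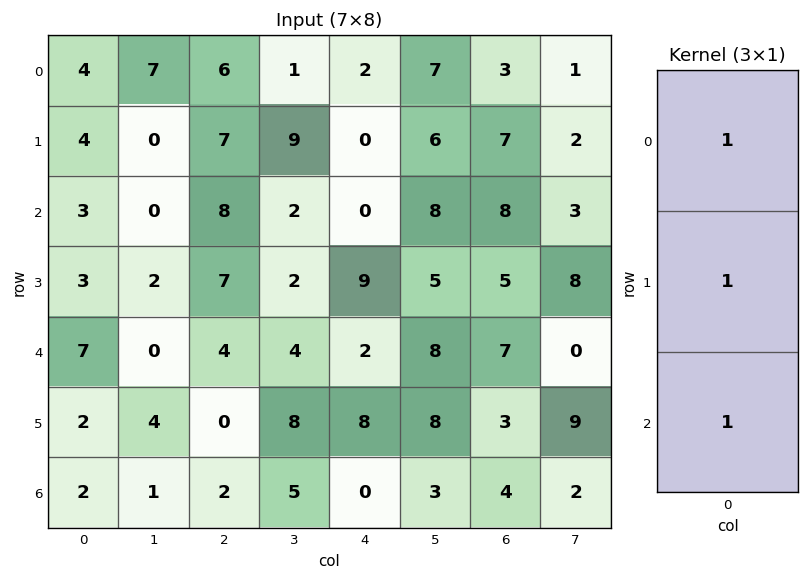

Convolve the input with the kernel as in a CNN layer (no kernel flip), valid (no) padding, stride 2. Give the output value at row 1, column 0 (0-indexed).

13

The receptive field on the input at this output position is [3 / 3 / 7]. Elementwise product with the kernel and sum: 3·1 + 3·1 + 7·1.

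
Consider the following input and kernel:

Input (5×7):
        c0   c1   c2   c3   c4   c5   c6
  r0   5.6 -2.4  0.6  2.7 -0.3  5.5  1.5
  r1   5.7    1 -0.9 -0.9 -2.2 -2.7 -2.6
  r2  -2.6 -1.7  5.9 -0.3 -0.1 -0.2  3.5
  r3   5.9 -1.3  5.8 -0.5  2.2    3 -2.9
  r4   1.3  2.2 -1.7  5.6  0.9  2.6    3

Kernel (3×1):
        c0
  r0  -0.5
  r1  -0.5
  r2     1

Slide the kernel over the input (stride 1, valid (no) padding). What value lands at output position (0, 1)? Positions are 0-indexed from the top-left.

The receptive field on the input at this output position is [-2.4 / 1 / -1.7]. Elementwise product with the kernel and sum: -2.4·-0.5 + 1·-0.5 + -1.7·1.

-1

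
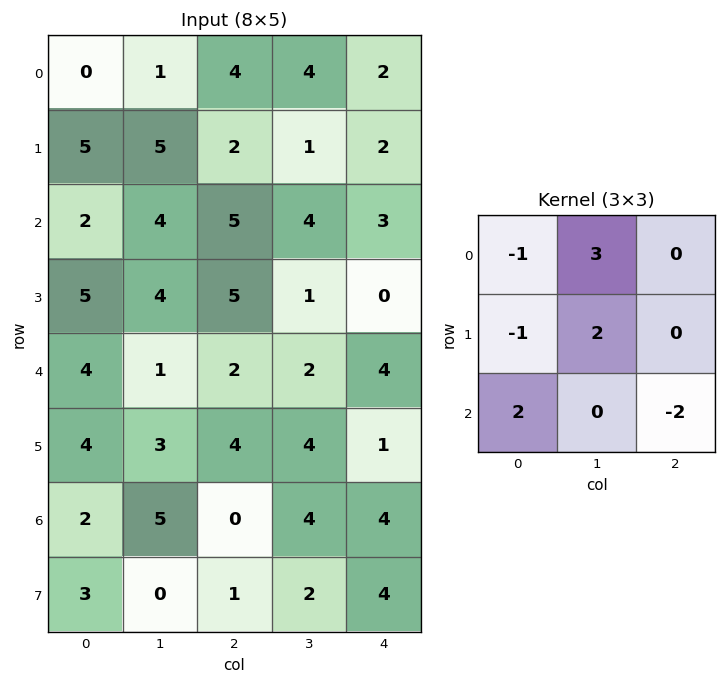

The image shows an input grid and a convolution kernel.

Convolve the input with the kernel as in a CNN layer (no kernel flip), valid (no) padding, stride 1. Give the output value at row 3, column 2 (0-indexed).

The receptive field on the input at this output position is [5 1 0 / 2 2 4 / 4 4 1]. Elementwise product with the kernel and sum: 5·-1 + 1·3 + 2·-1 + 2·2 + 4·2 + 1·-2.

6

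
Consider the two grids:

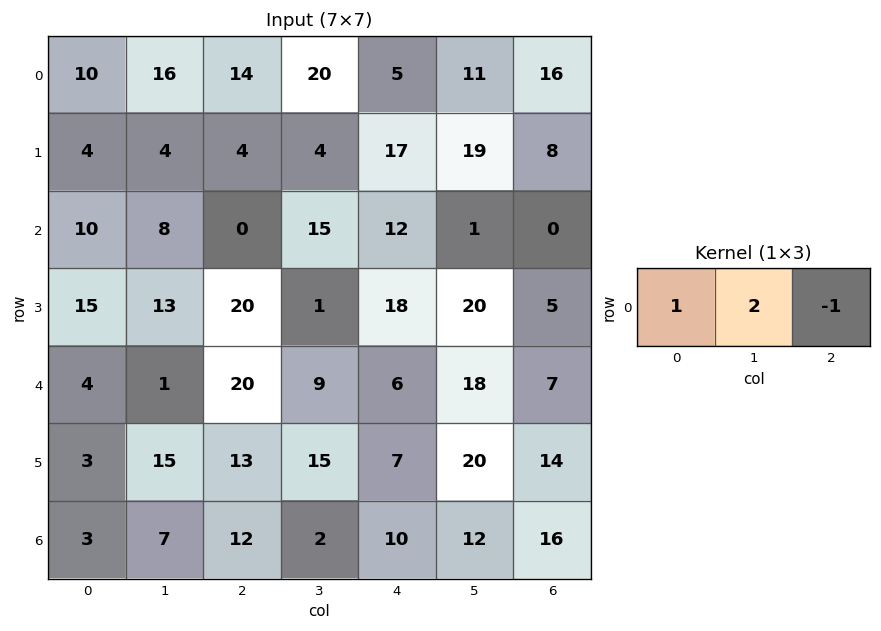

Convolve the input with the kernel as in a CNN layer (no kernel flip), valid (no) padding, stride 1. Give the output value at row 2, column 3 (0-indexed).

38

The receptive field on the input at this output position is [15 12 1]. Elementwise product with the kernel and sum: 15·1 + 12·2 + 1·-1.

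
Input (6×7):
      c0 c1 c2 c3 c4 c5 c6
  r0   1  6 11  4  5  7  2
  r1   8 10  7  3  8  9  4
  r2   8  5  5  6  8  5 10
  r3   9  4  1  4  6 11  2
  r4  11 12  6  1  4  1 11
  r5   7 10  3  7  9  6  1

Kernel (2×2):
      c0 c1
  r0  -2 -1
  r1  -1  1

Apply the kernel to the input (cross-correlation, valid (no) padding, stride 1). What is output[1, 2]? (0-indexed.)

-16

The receptive field on the input at this output position is [7 3 / 5 6]. Elementwise product with the kernel and sum: 7·-2 + 3·-1 + 5·-1 + 6·1.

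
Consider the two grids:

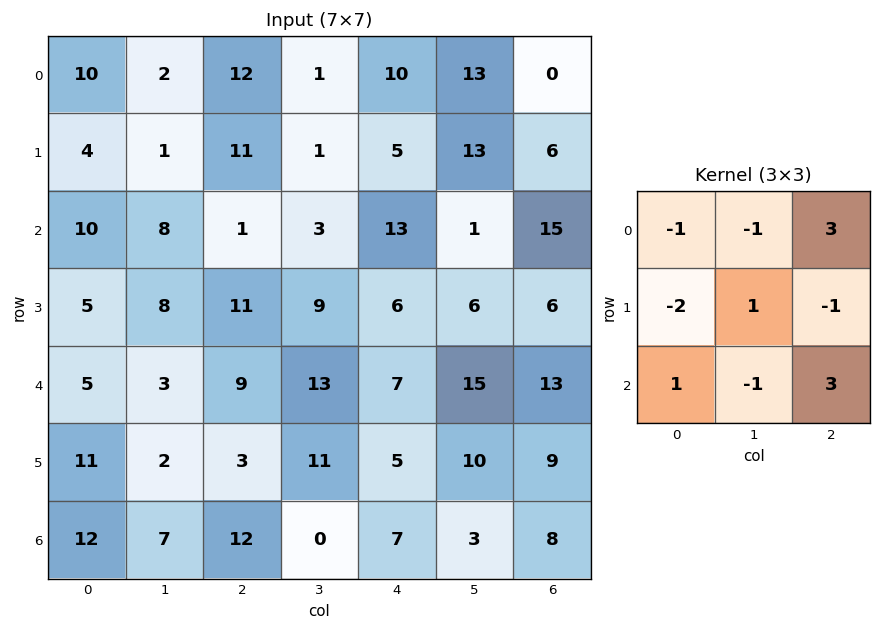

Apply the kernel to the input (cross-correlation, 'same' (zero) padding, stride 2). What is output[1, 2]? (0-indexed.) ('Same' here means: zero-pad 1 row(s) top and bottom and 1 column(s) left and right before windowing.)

60

The receptive field on the zero-padded input at this output position is [1 5 13 / 3 13 1 / 9 6 6]. Elementwise product with the kernel and sum: 1·-1 + 5·-1 + 13·3 + 3·-2 + 13·1 + 1·-1 + 9·1 + 6·-1 + 6·3.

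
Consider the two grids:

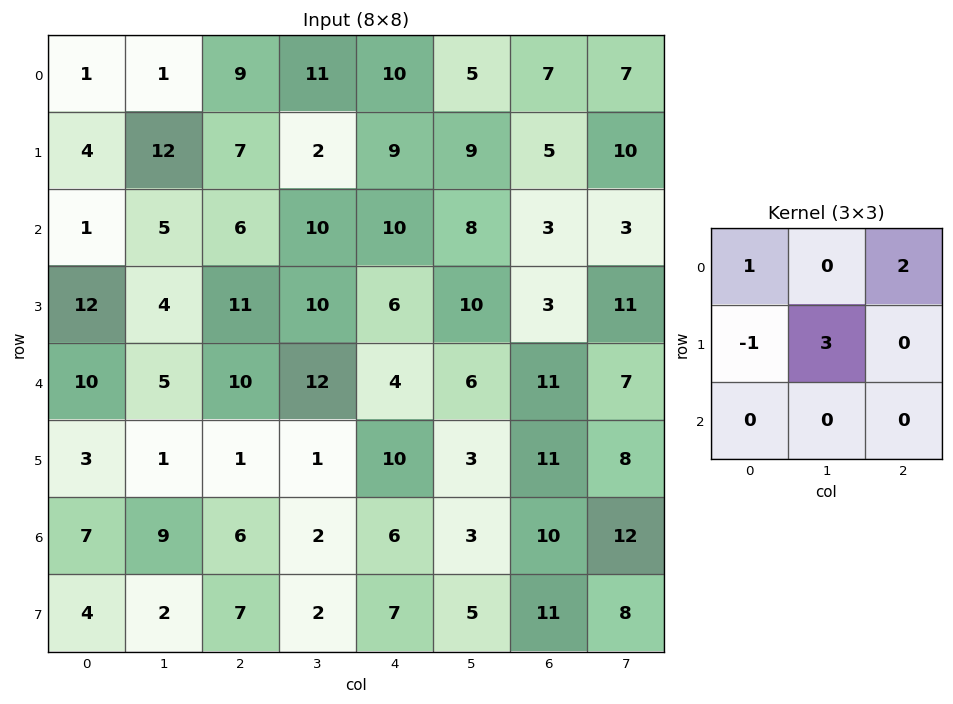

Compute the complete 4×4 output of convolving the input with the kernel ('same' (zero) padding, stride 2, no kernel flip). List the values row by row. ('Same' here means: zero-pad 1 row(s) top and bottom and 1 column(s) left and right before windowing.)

Output[0,0]: The receptive field on the zero-padded input at this output position is [0 0 0 / 0 1 1 / 0 4 12]. Elementwise product with the kernel and sum: 0·1 + 0·2 + 0·-1 + 1·3.

3 26 19 16
27 29 40 30
38 49 30 59
23 12 23 46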